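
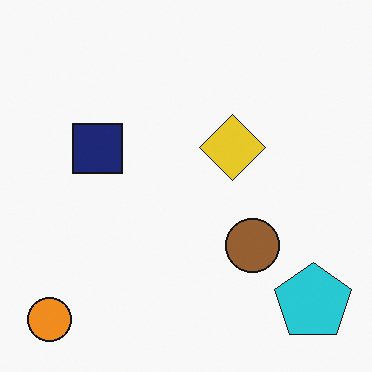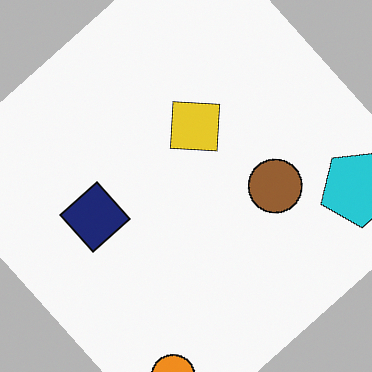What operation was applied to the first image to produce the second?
It was rotated counter-clockwise by a large amount — several tens of degrees.

Every shape is tilted by the same angle and the image corners show triangular fill wedges — a whole-image rotation by a non-right angle.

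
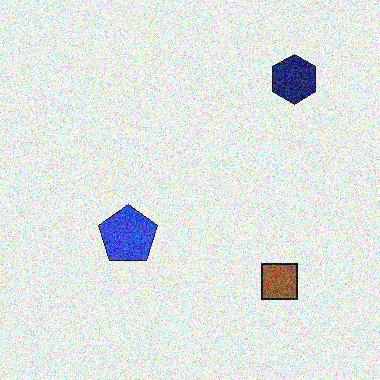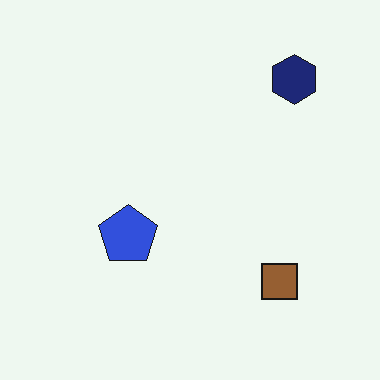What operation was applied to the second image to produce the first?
The image was degraded with heavy additive noise.

Random speckle covers the whole image, including the flat background.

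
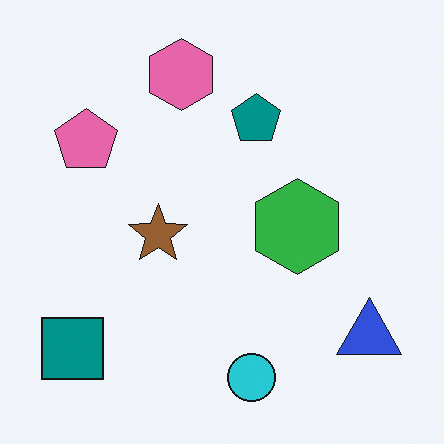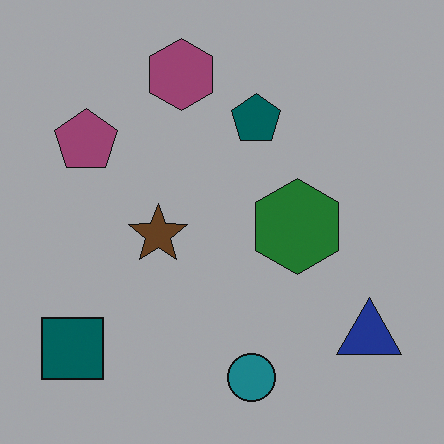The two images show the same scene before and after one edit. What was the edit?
The transformation is: noticeably darkened.

Every pixel — background and shapes alike — is uniformly darkened.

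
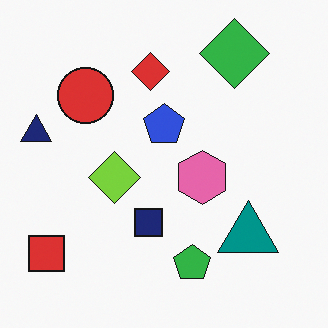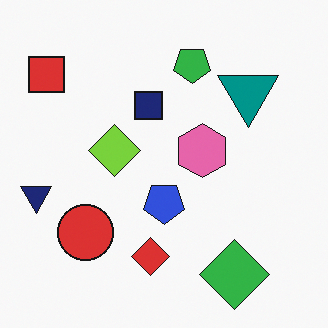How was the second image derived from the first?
The second image is the first flipped vertically (top ↔ bottom).

The green diamond is in the top-right of the first image and the bottom-right of the second — shapes on opposite sides of the horizontal midline have swapped in a mirror flip.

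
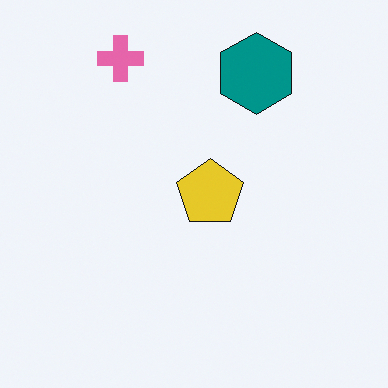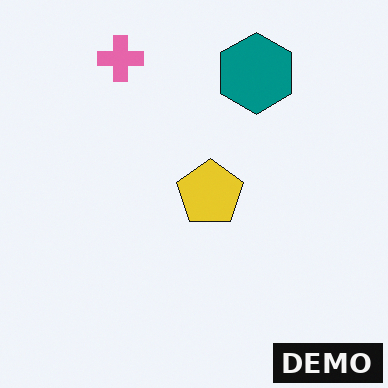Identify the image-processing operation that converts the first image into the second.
It was watermarked with the text "DEMO" in the lower-right corner.

A dark label reading "DEMO" appears in the lower-right corner.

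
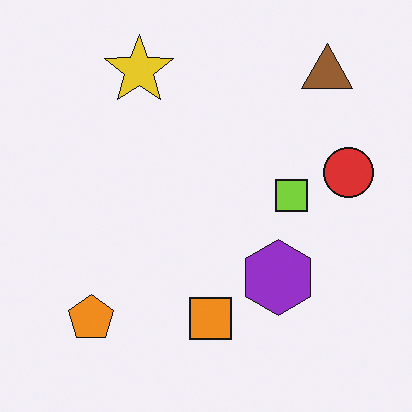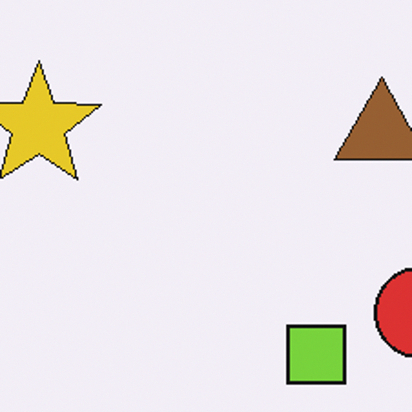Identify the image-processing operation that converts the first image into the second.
The second image is the first cropped tightly and scaled back up.

The visible shapes are larger and the field of view is narrower; shapes near the original edges may be partly or wholly outside the frame — a crop-and-rescale.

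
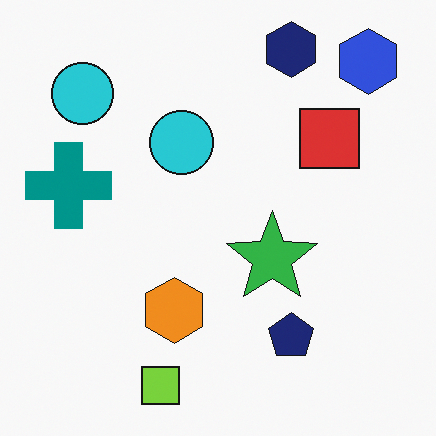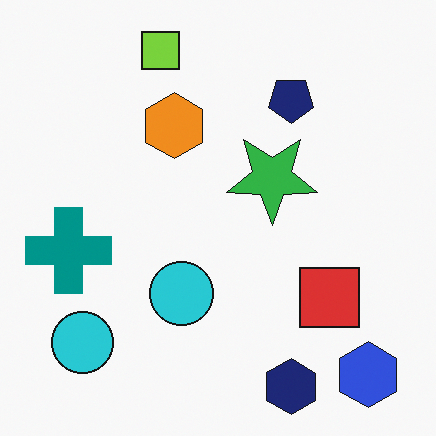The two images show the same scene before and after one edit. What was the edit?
The image was flipped vertically (top ↔ bottom).

The navy hexagon is in the top-right of the first image and the bottom-right of the second — shapes on opposite sides of the horizontal midline have swapped in a mirror flip.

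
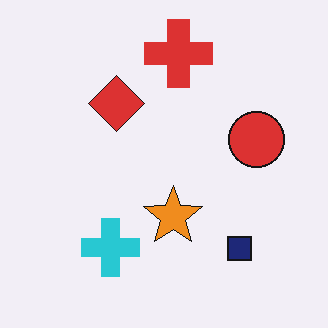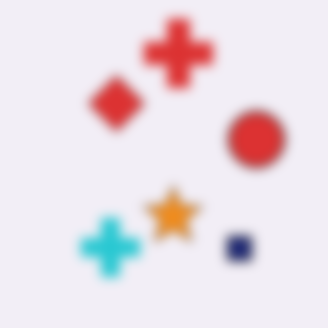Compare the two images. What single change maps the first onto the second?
It was heavily blurred.

Shape edges and outlines are uniformly softened across the whole image.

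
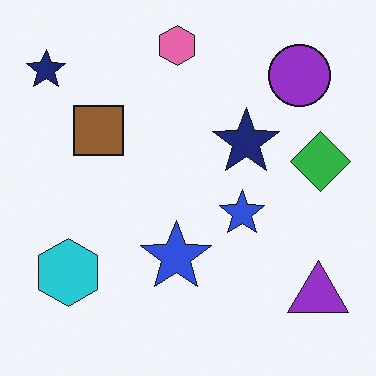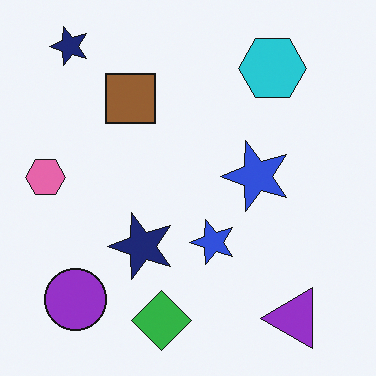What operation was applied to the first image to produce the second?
The transformation is: transposed (reflected across the top-left ↔ bottom-right diagonal).

Shapes have swapped their row and column positions — what was in the top-right is now in the bottom-left — a diagonal reflection.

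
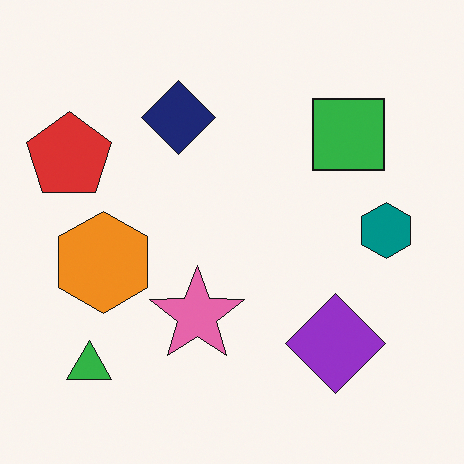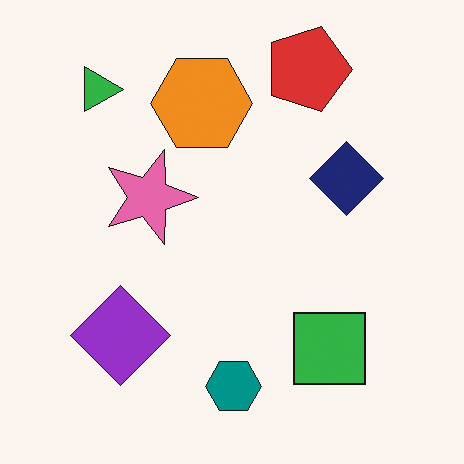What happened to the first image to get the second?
The transformation is: rotated 90° clockwise.

The green triangle sits in the bottom-left of the first image and the top-left of the second — consistent with a whole-image 90° clockwise rotation.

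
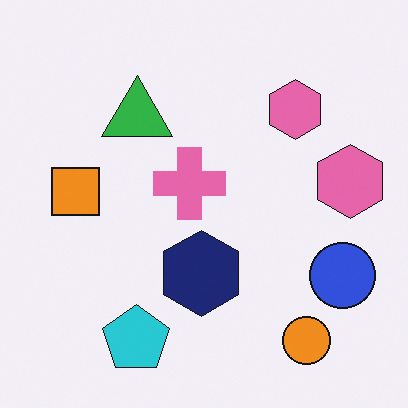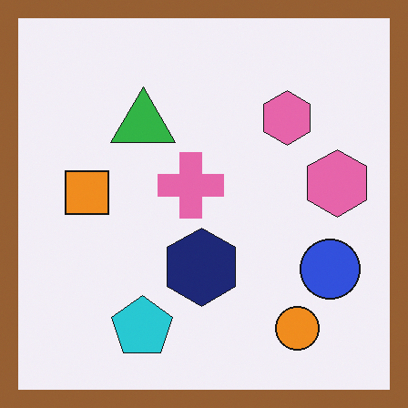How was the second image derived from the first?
The transformation is: framed with a brown border.

A solid brown frame runs around the edge of the second image, with the content slightly shrunk inside it.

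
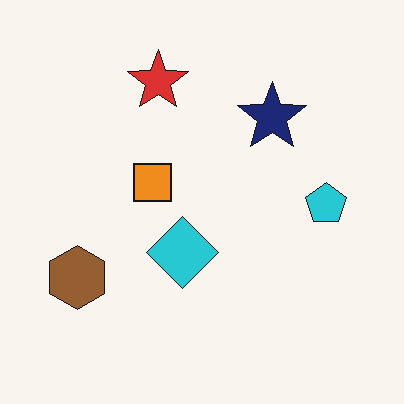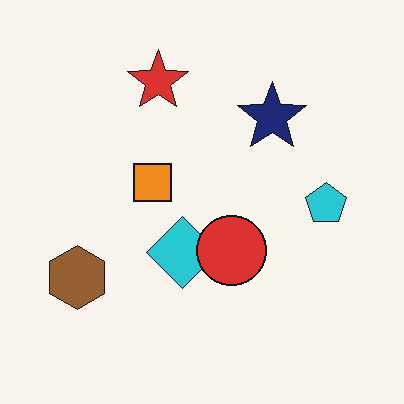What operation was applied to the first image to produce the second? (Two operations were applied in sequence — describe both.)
The second image is the first JPEG-compressed with visible artifacts, then overlaid with an additional red circle.

Blocky 8×8 compression artifacts appear around shape edges and the flat background shows ringing — characteristic JPEG degradation. A red circle appears in the second image that is absent from the first.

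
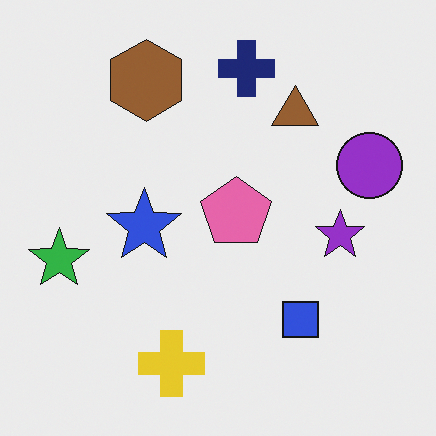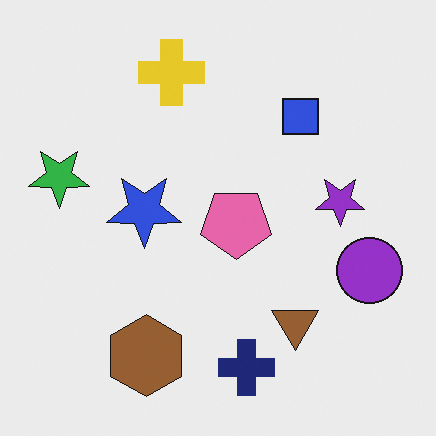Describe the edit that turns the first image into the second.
The transformation is: flipped vertically (top ↔ bottom).

The navy cross is in the top of the first image and the bottom of the second — shapes on opposite sides of the horizontal midline have swapped in a mirror flip.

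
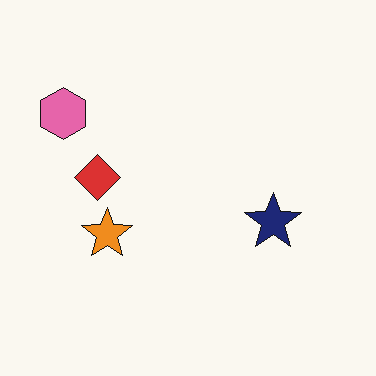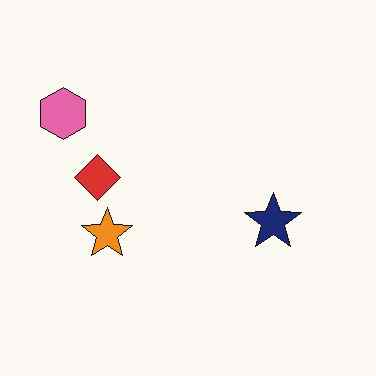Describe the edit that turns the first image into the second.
The transformation is: given moderate JPEG compression.

Blocky 8×8 compression artifacts appear around shape edges and the flat background shows ringing — characteristic JPEG degradation.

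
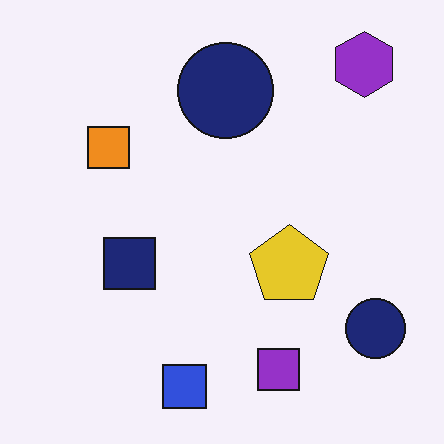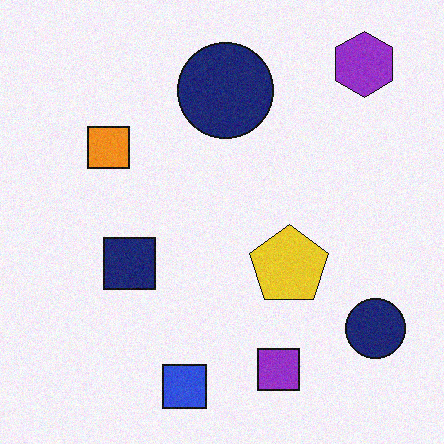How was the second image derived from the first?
The second image is the first degraded with light additive noise.

Random speckle covers the whole image, including the flat background.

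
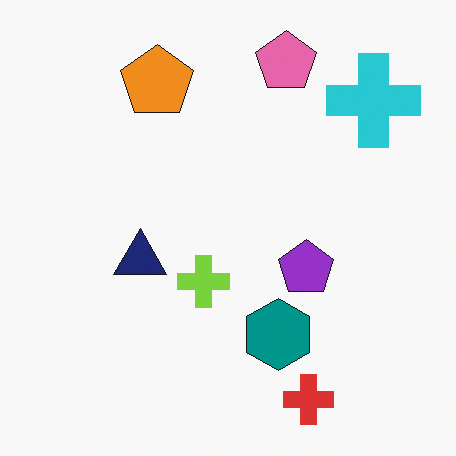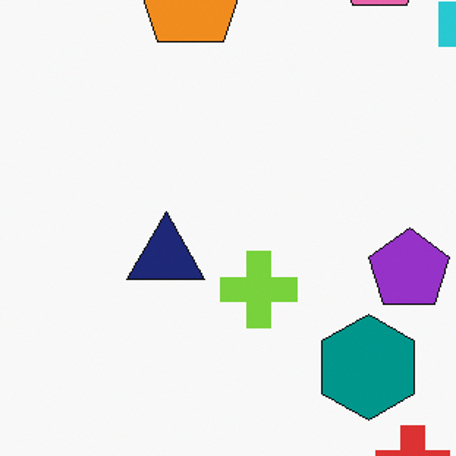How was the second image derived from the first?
The image was cropped slightly and scaled back up.

The visible shapes are larger and the field of view is narrower; shapes near the original edges may be partly or wholly outside the frame — a crop-and-rescale.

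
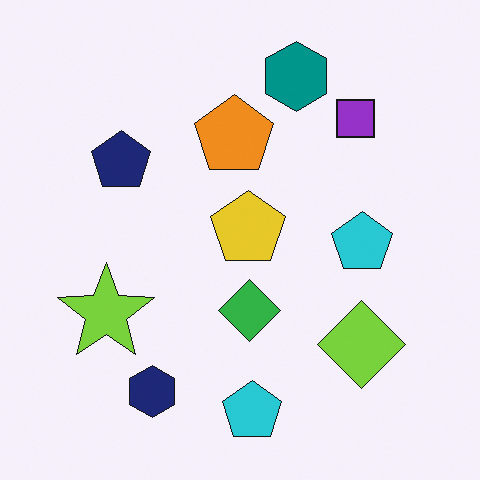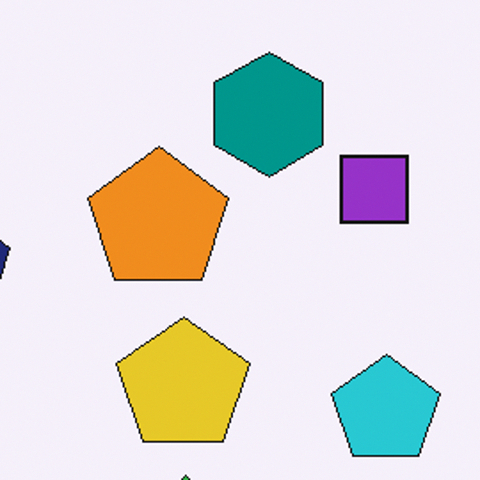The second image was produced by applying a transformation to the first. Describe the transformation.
The image was cropped to a noticeably smaller region and rescaled.

The visible shapes are larger and the field of view is narrower; shapes near the original edges may be partly or wholly outside the frame — a crop-and-rescale.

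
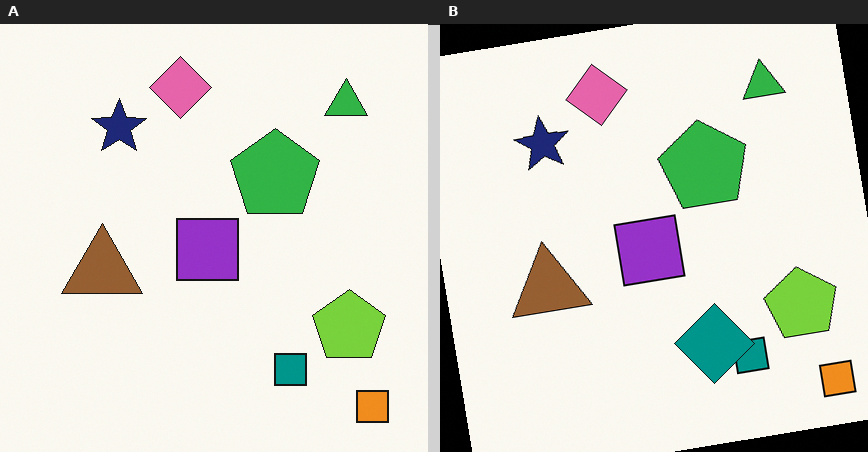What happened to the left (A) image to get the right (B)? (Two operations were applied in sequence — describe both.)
The transformation is: rotated counter-clockwise by a few degrees, then overlaid with an additional teal diamond.

Every shape is tilted by the same angle and the image corners show triangular fill wedges — a whole-image rotation by a non-right angle. A teal diamond appears in the right (B) image that is absent from the left (A).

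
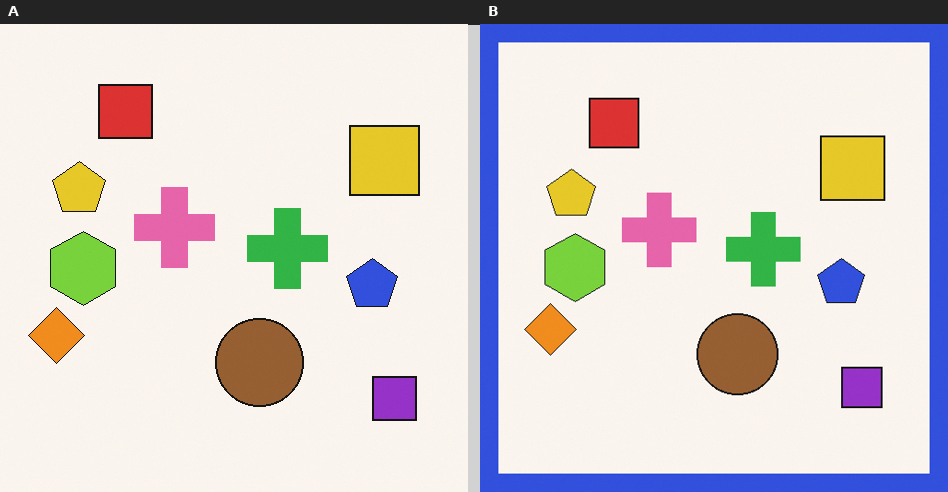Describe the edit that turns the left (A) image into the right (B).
The transformation is: framed with a blue border.

A solid blue frame runs around the edge of the right (B) image, with the content slightly shrunk inside it.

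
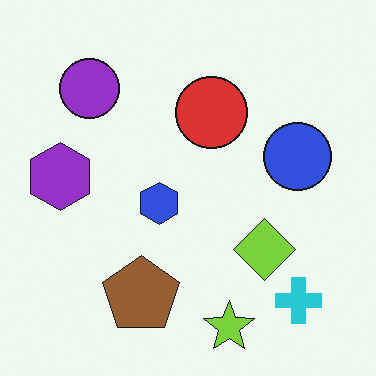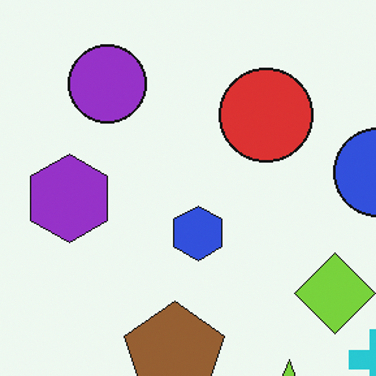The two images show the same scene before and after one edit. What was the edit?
This is the original image cropped slightly and scaled back up.

The visible shapes are larger and the field of view is narrower; shapes near the original edges may be partly or wholly outside the frame — a crop-and-rescale.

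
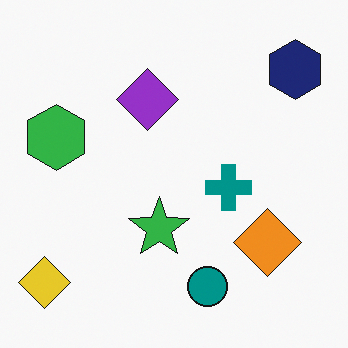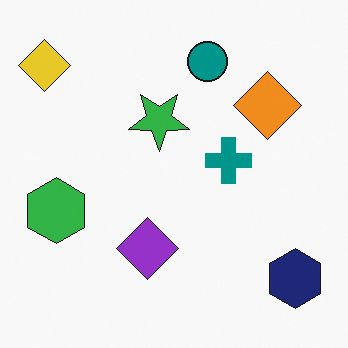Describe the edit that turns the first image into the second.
The second image is the first flipped vertically (top ↔ bottom).

The teal circle is in the bottom of the first image and the top of the second — shapes on opposite sides of the horizontal midline have swapped in a mirror flip.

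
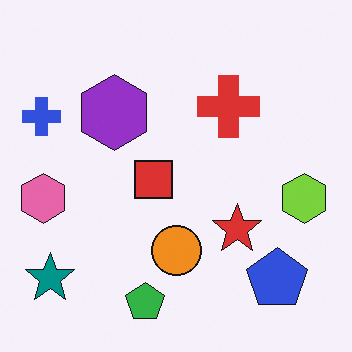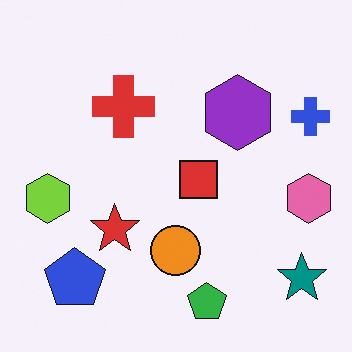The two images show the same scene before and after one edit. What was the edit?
Flipped horizontally (left ↔ right).

The blue cross is in the top-left of the first image and the top-right of the second — shapes on opposite sides of the vertical midline have swapped in a mirror flip.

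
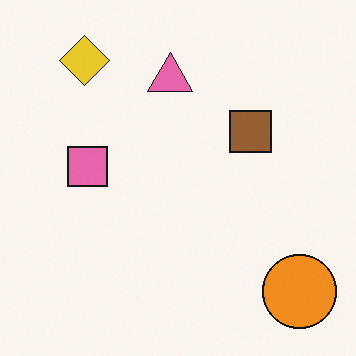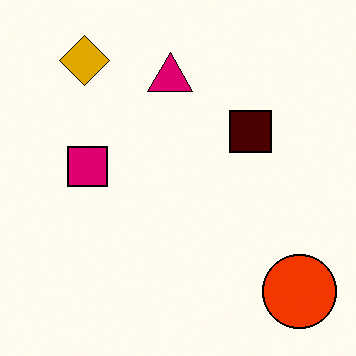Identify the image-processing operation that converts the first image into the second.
It was given much higher contrast.

Tones are pushed away from mid-grey across the whole image — a global contrast change.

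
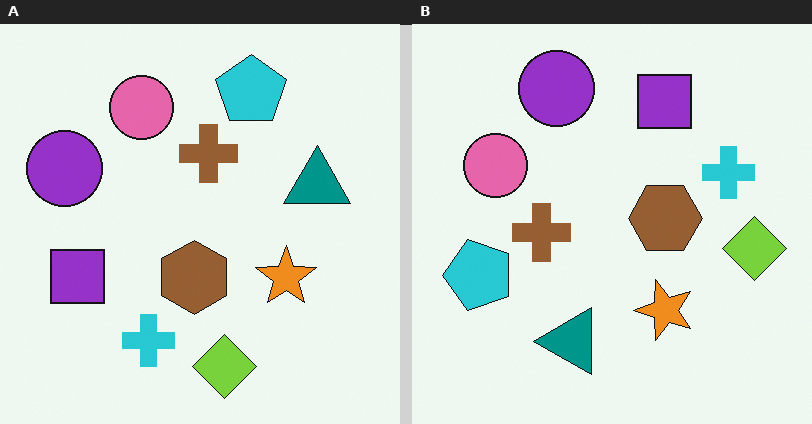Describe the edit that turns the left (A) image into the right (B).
The right (B) image is the left (A) transposed (reflected across the top-left ↔ bottom-right diagonal).

Shapes have swapped their row and column positions — what was in the top-right is now in the bottom-left — a diagonal reflection.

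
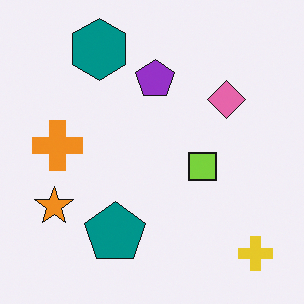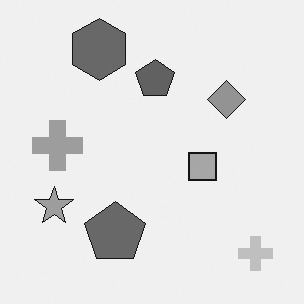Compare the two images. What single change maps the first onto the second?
The image was converted to grayscale.

All color is removed — every shape is now a shade of grey.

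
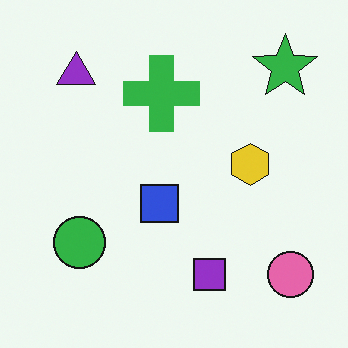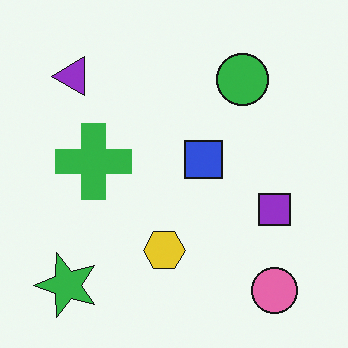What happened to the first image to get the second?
This is the original image transposed (reflected across the top-left ↔ bottom-right diagonal).

Shapes have swapped their row and column positions — what was in the top-right is now in the bottom-left — a diagonal reflection.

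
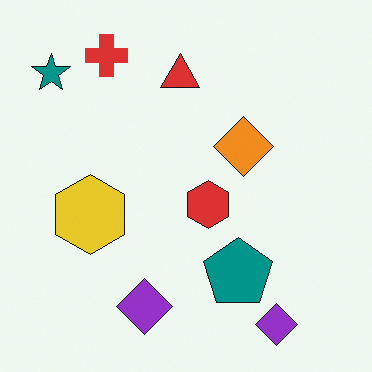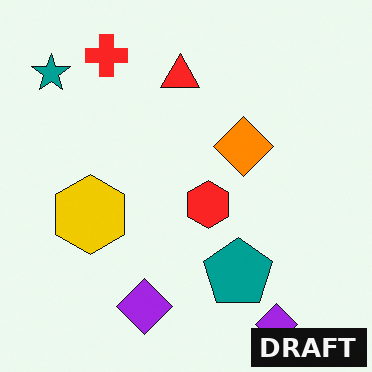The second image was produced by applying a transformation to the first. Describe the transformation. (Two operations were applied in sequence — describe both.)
The transformation is: slightly oversaturated, then watermarked with the text "DRAFT" in the lower-right corner.

All colors are more vivid — a global saturation change. A dark label reading "DRAFT" appears in the lower-right corner.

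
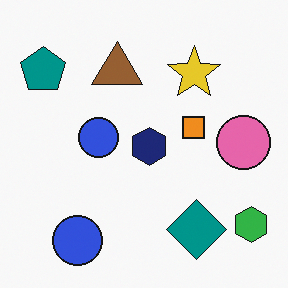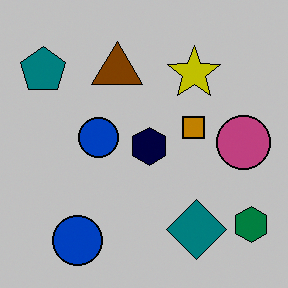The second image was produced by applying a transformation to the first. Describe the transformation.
The transformation is: aggressively posterized.

Each flat color has snapped to a coarser quantized level — most visibly, the near-white background has dropped to a flat grey.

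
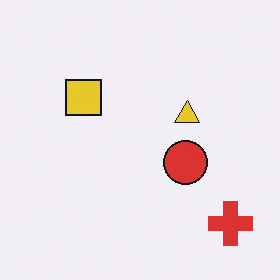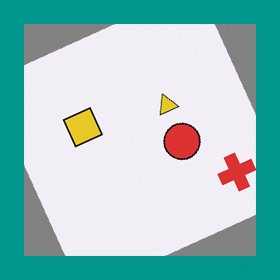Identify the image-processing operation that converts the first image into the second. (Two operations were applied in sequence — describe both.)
The second image is the first rotated counter-clockwise by a moderate amount, then framed with a teal border.

Every shape is tilted by the same angle and the image corners show triangular fill wedges — a whole-image rotation by a non-right angle. A solid teal frame runs around the edge of the second image, with the content slightly shrunk inside it.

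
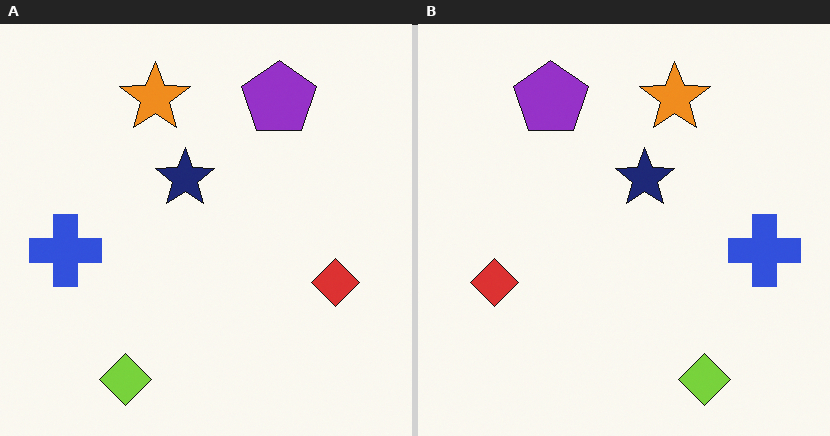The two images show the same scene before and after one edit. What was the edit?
The right (B) image is the left (A) flipped horizontally (left ↔ right).

The blue cross is in the left of the left (A) image and the right of the right (B) — shapes on opposite sides of the vertical midline have swapped in a mirror flip.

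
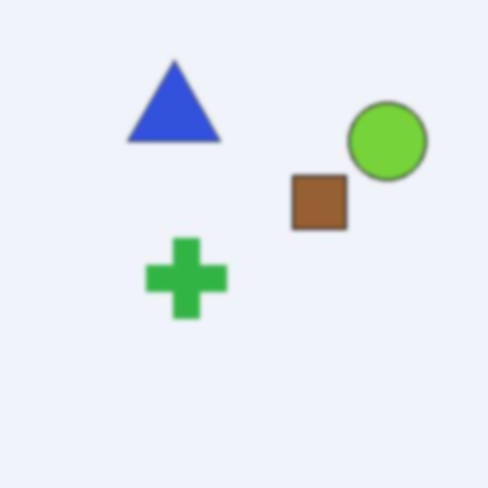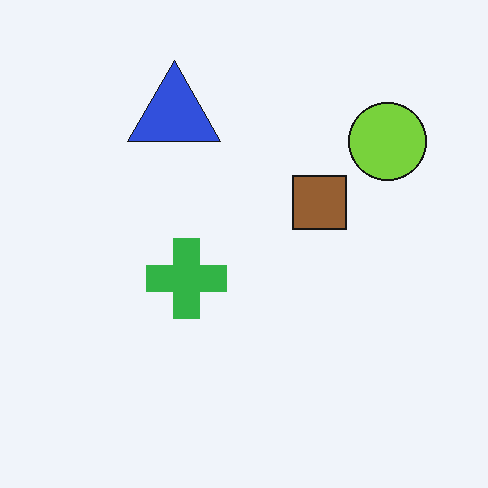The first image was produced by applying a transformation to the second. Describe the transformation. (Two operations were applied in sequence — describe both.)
This is the original image JPEG-compressed with visible artifacts, then slightly softened.

Blocky 8×8 compression artifacts appear around shape edges and the flat background shows ringing — characteristic JPEG degradation. Shape edges and outlines are uniformly softened across the whole image.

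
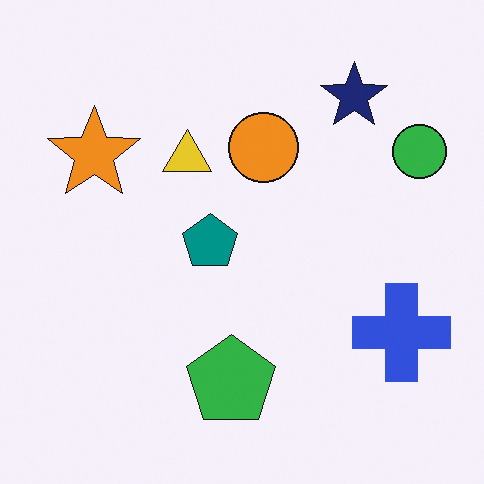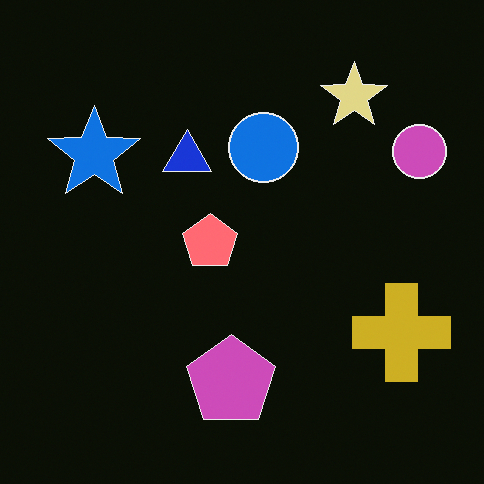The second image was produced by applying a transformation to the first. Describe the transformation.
The second image is the first color-inverted (negative).

The light background has become dark and every shape's color is its complement — a photographic negative.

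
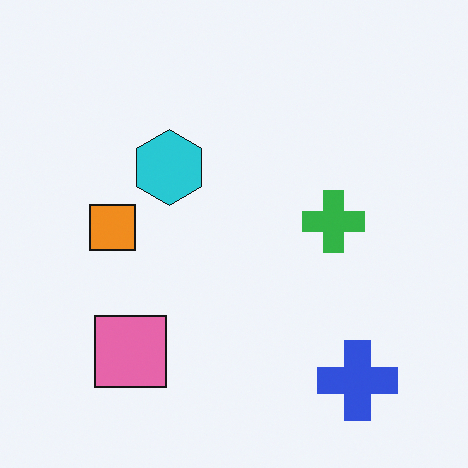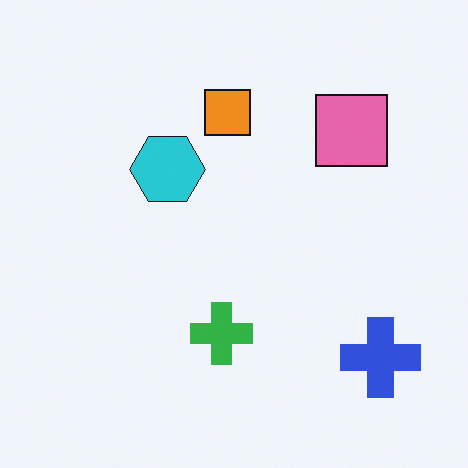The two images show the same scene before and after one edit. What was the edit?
Transposed (reflected across the top-left ↔ bottom-right diagonal).

Shapes have swapped their row and column positions — what was in the top-right is now in the bottom-left — a diagonal reflection.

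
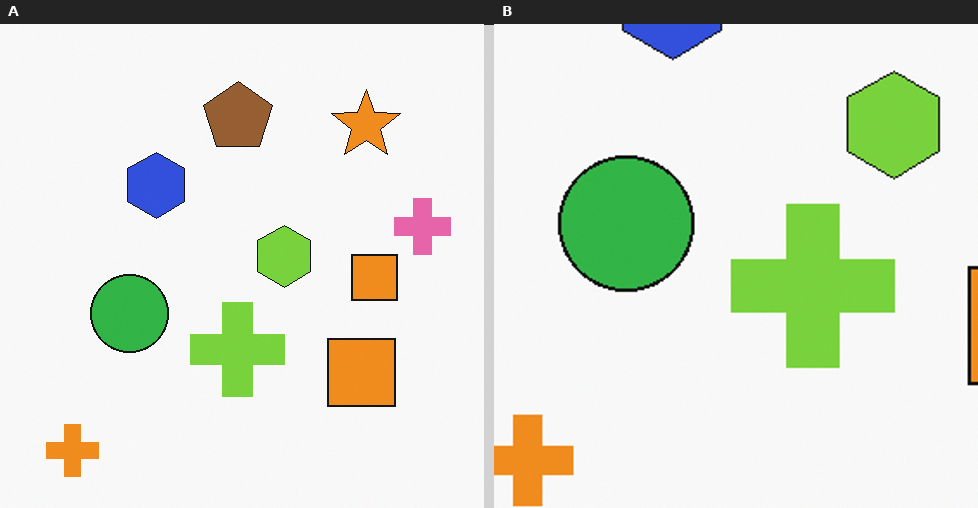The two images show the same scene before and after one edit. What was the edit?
This is the original image cropped to a noticeably smaller region and rescaled.

The visible shapes are larger and the field of view is narrower; shapes near the original edges may be partly or wholly outside the frame — a crop-and-rescale.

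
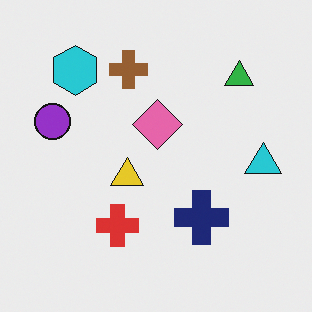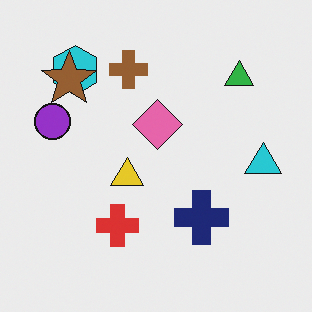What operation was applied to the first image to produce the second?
Overlaid with an additional brown star.

A brown star appears in the second image that is absent from the first.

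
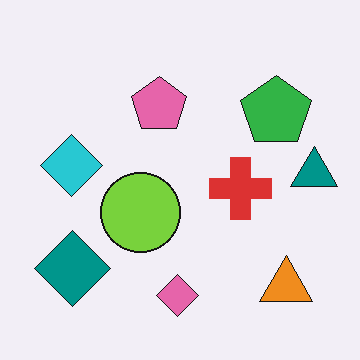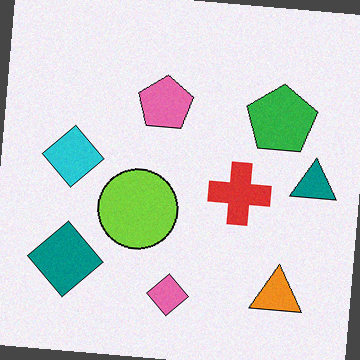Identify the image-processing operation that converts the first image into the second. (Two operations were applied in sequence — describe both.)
Degraded with light additive noise, then rotated clockwise by a small amount.

Random speckle covers the whole image, including the flat background. Every shape is tilted by the same angle and the image corners show triangular fill wedges — a whole-image rotation by a non-right angle.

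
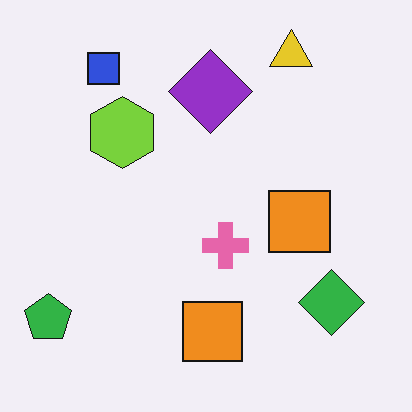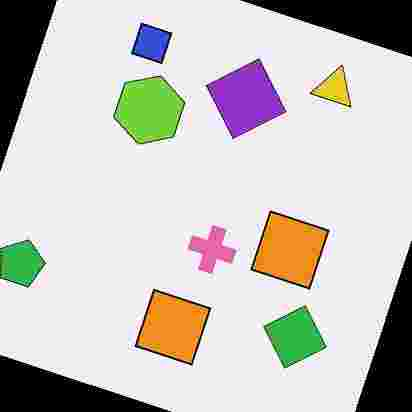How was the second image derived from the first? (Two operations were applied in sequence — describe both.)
The transformation is: rotated clockwise by a clearly visible amount, then heavily JPEG-compressed with obvious blocking artifacts.

Every shape is tilted by the same angle and the image corners show triangular fill wedges — a whole-image rotation by a non-right angle. Blocky 8×8 compression artifacts appear around shape edges and the flat background shows ringing — characteristic JPEG degradation.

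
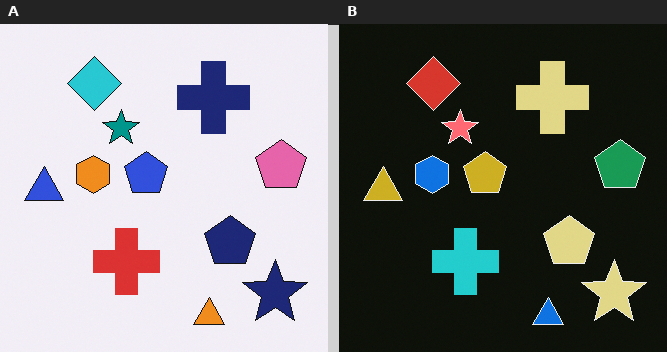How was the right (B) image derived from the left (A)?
The image was color-inverted (negative).

The light background has become dark and every shape's color is its complement — a photographic negative.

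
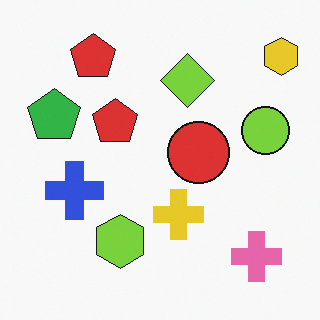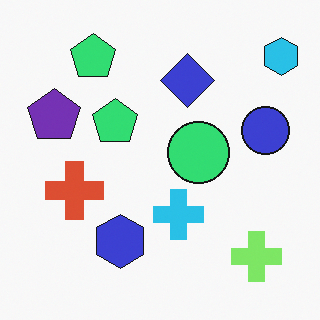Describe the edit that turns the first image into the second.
The second image is the first hue-shifted noticeably.

Every shape's color has rotated by the same amount around the hue wheel — a uniform hue shift.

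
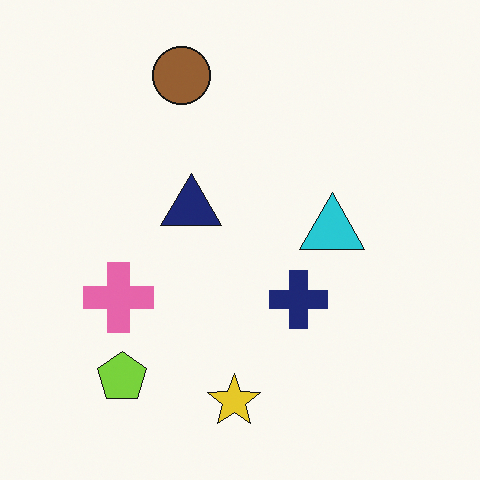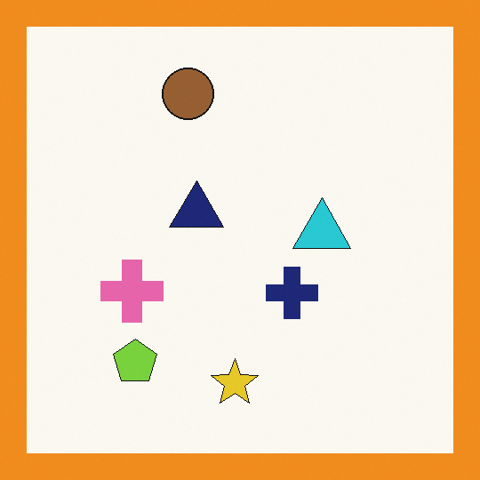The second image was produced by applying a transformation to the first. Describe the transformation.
Framed with a orange border.

A solid orange frame runs around the edge of the second image, with the content slightly shrunk inside it.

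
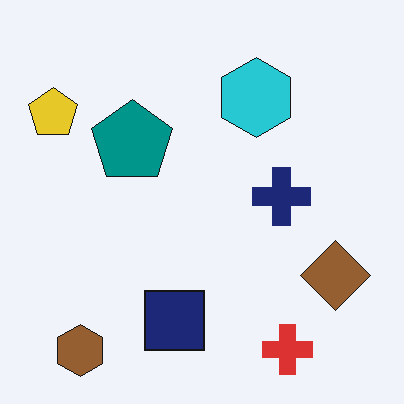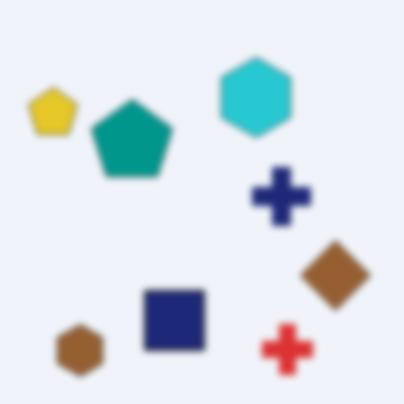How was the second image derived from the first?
The image was noticeably gaussian-blurred.

Shape edges and outlines are uniformly softened across the whole image.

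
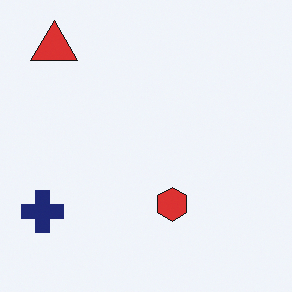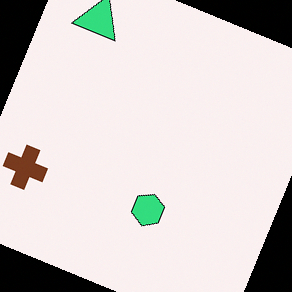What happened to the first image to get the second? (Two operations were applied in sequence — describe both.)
It was rotated clockwise by a moderate amount, then hue-shifted through roughly a third of the color wheel.

Every shape is tilted by the same angle and the image corners show triangular fill wedges — a whole-image rotation by a non-right angle. Every shape's color has rotated by the same amount around the hue wheel — a uniform hue shift.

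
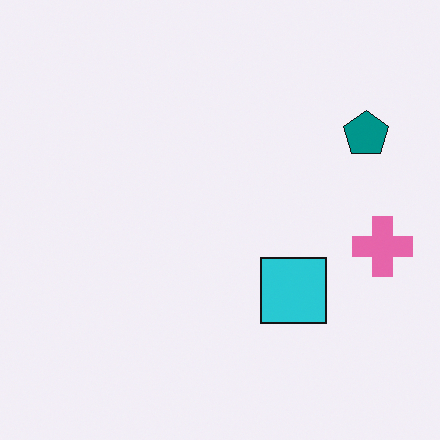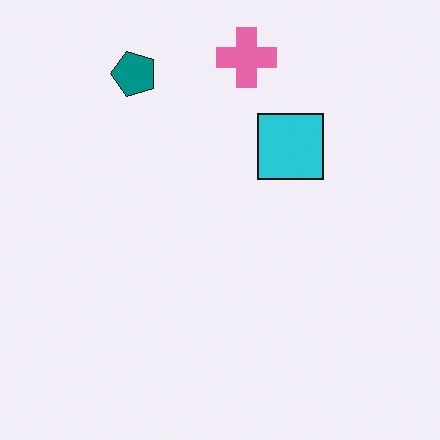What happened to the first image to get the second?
The image was rotated 90° counter-clockwise.

The teal pentagon sits in the top-right of the first image and the top-left of the second — consistent with a whole-image 90° counter-clockwise rotation.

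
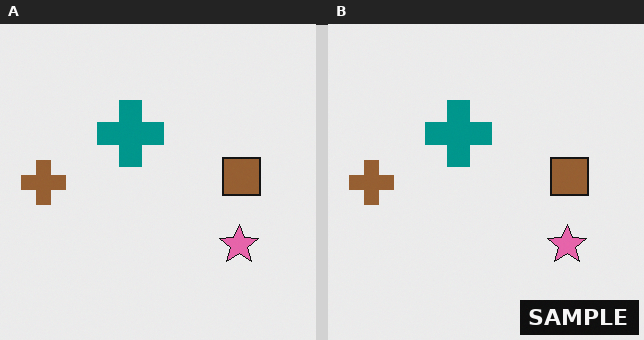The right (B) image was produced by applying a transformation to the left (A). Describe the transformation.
This is the original image watermarked with the text "SAMPLE" in the lower-right corner.

A dark label reading "SAMPLE" appears in the lower-right corner.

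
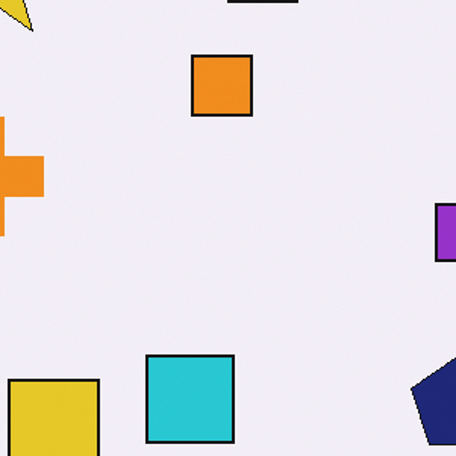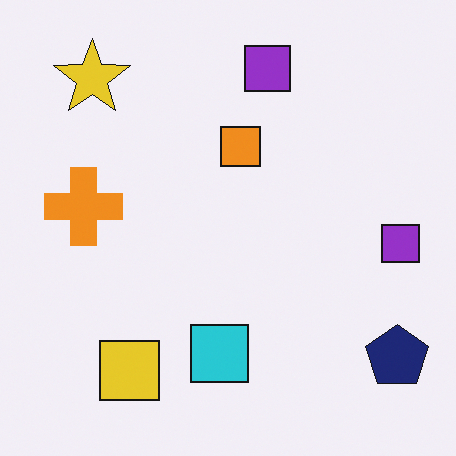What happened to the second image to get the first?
The image was cropped slightly and scaled back up.

The visible shapes are larger and the field of view is narrower; shapes near the original edges may be partly or wholly outside the frame — a crop-and-rescale.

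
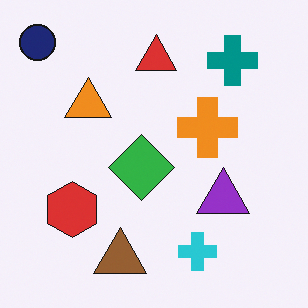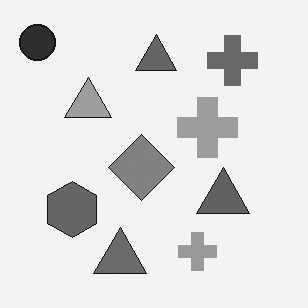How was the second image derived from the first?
The second image is the first converted to grayscale.

All color is removed — every shape is now a shade of grey.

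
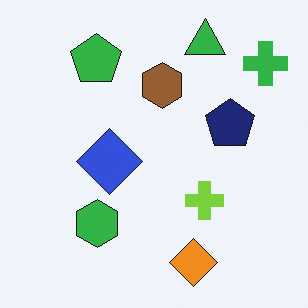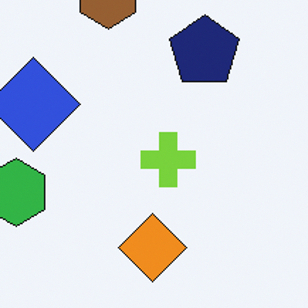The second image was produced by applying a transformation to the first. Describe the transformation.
Cropped slightly and scaled back up.

The visible shapes are larger and the field of view is narrower; shapes near the original edges may be partly or wholly outside the frame — a crop-and-rescale.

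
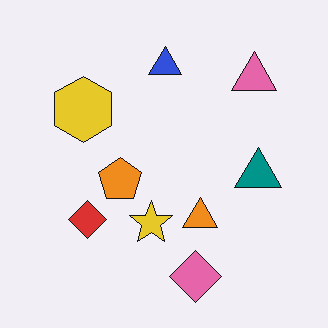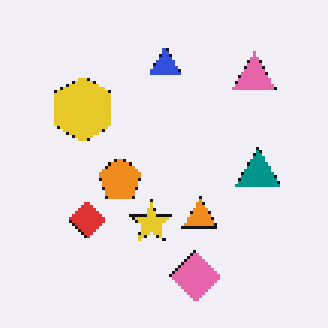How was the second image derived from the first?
The second image is the first lightly pixelated (a mild mosaic effect).

Shapes are reduced to large square blocks; fine edges and outlines are lost — a downscale-then-upscale (mosaic) effect.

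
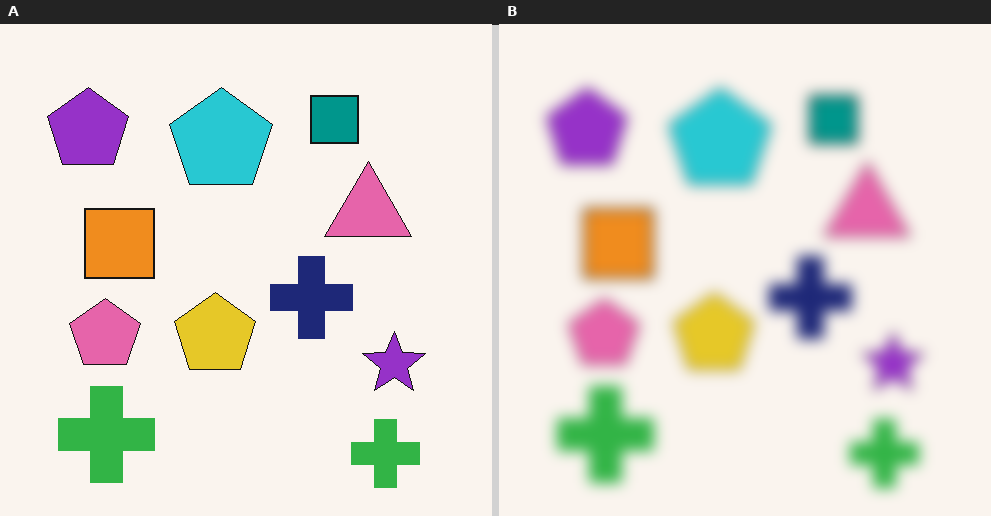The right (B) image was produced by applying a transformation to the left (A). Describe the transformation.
This is the original image heavily blurred.

Shape edges and outlines are uniformly softened across the whole image.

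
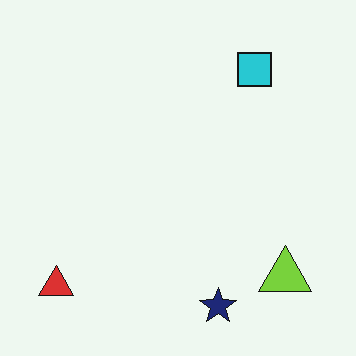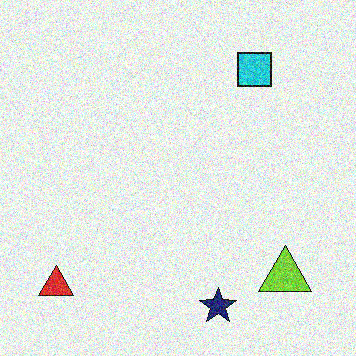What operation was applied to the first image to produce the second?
The second image is the first degraded with a thick layer of grain.

Random speckle covers the whole image, including the flat background.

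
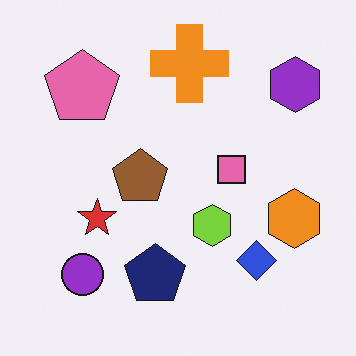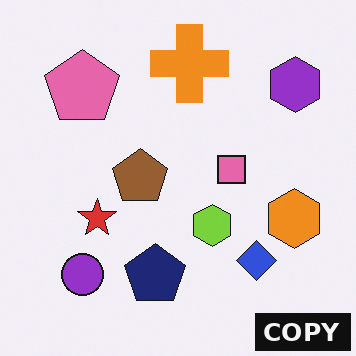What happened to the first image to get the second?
Watermarked with the text "COPY" in the lower-right corner.

A dark label reading "COPY" appears in the lower-right corner.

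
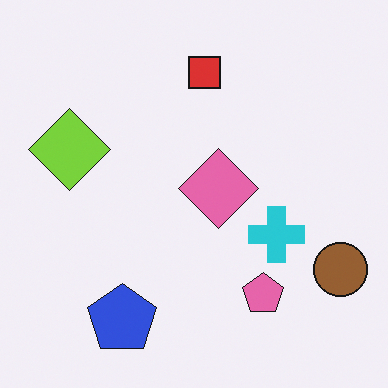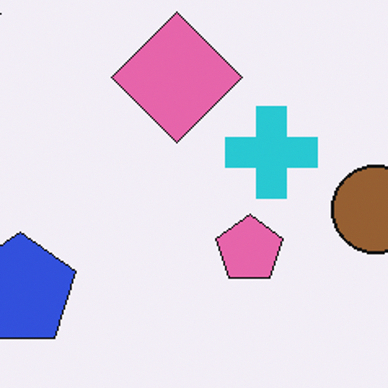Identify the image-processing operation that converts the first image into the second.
The transformation is: cropped tightly and scaled back up.

The visible shapes are larger and the field of view is narrower; shapes near the original edges may be partly or wholly outside the frame — a crop-and-rescale.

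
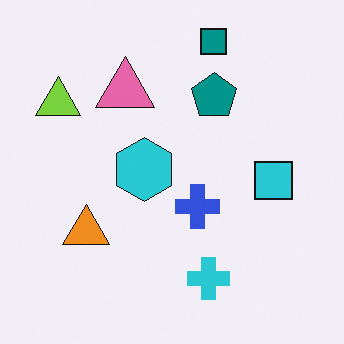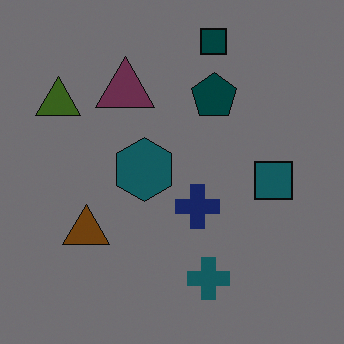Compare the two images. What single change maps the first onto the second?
The image was noticeably darkened.

Every pixel — background and shapes alike — is uniformly darkened.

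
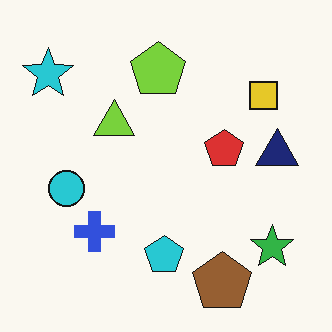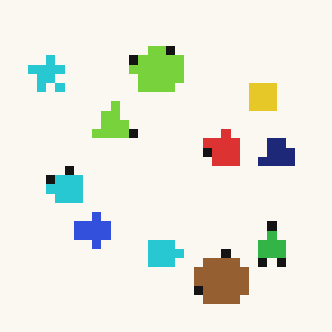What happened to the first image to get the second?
The image was heavily pixelated into large blocks.

Shapes are reduced to large square blocks; fine edges and outlines are lost — a downscale-then-upscale (mosaic) effect.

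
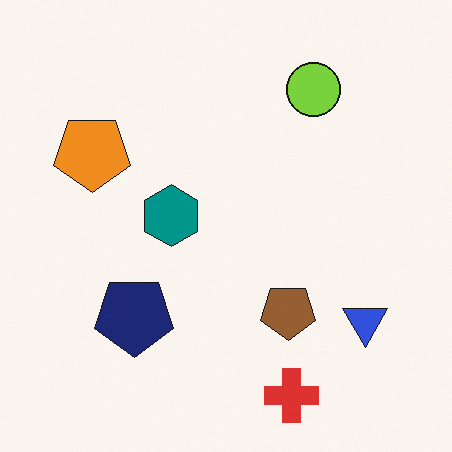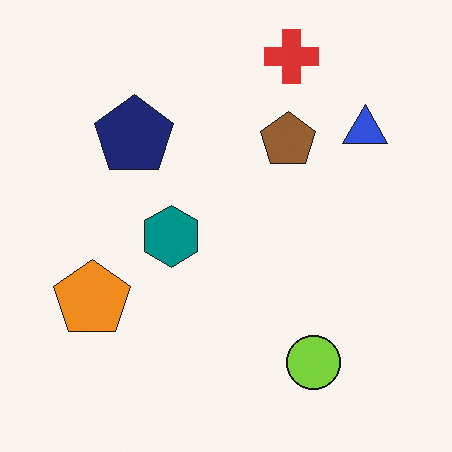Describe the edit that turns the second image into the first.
Flipped vertically (top ↔ bottom).

The red cross is in the top of the second image and the bottom of the first — shapes on opposite sides of the horizontal midline have swapped in a mirror flip.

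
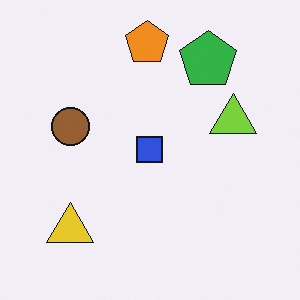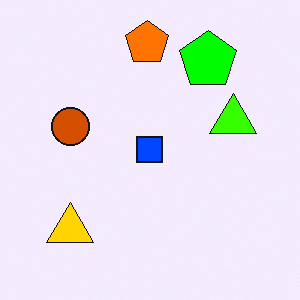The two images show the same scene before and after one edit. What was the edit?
The transformation is: made much more vivid (saturation change).

All colors are more vivid — a global saturation change.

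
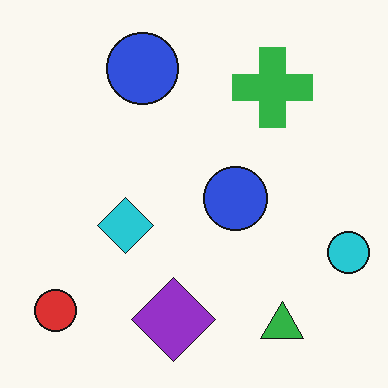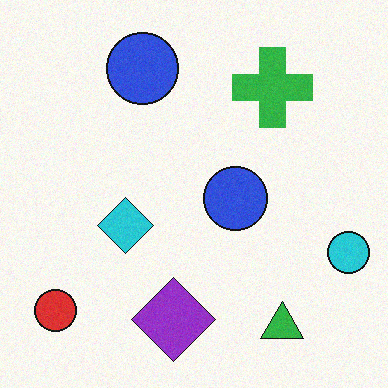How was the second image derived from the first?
Degraded with subtle gaussian noise.

Random speckle covers the whole image, including the flat background.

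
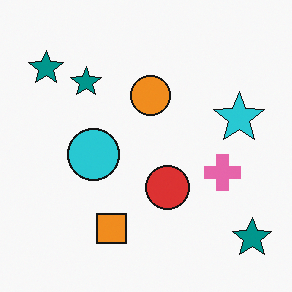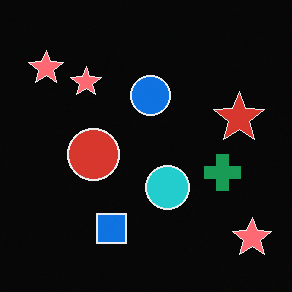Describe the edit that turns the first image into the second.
This is the original image color-inverted (negative).

The light background has become dark and every shape's color is its complement — a photographic negative.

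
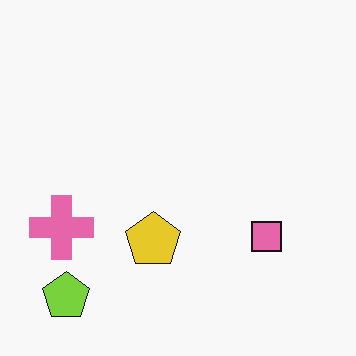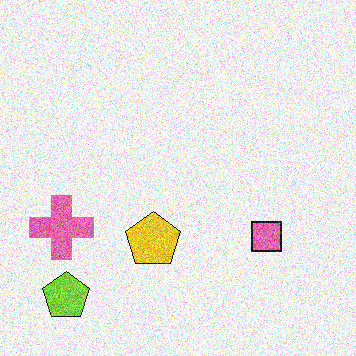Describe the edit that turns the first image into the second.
The second image is the first degraded with strong gaussian noise.

Random speckle covers the whole image, including the flat background.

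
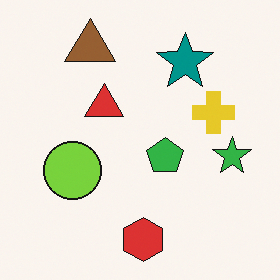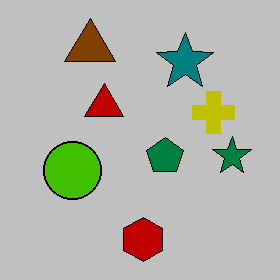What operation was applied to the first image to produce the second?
The image was heavily posterized to just a handful of flat colors.

Each flat color has snapped to a coarser quantized level — most visibly, the near-white background has dropped to a flat grey.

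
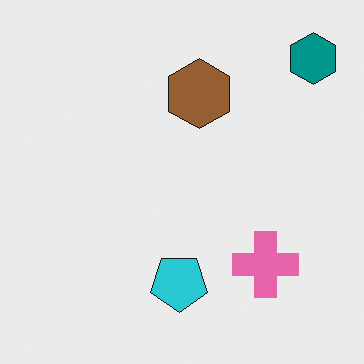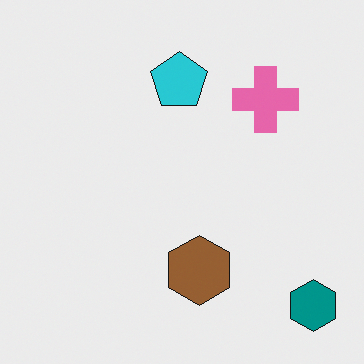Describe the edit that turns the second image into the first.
Flipped vertically (top ↔ bottom).

The teal hexagon is in the bottom-right of the second image and the top-right of the first — shapes on opposite sides of the horizontal midline have swapped in a mirror flip.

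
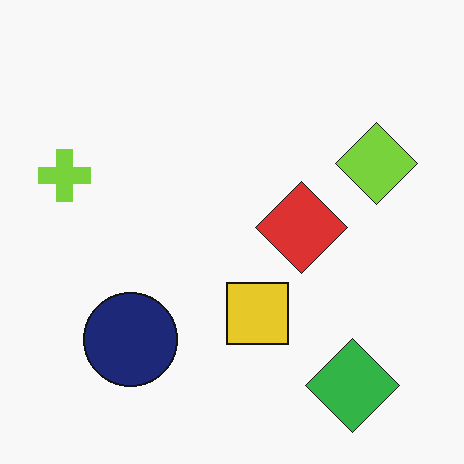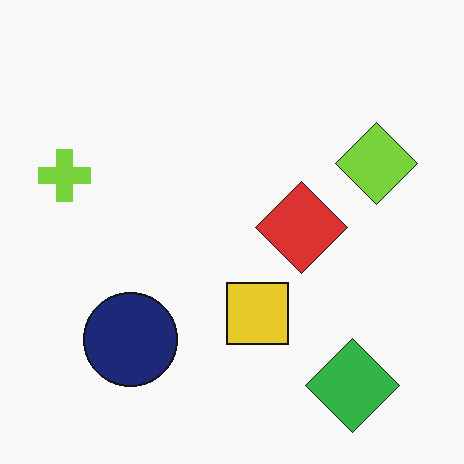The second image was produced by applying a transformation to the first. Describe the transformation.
Given moderate JPEG compression.

Blocky 8×8 compression artifacts appear around shape edges and the flat background shows ringing — characteristic JPEG degradation.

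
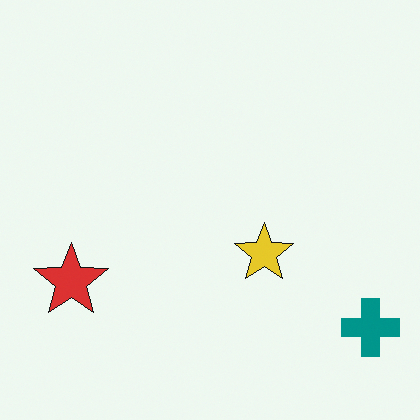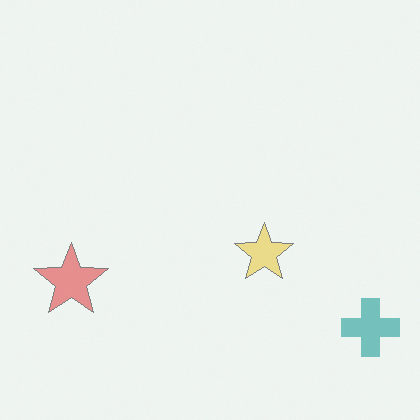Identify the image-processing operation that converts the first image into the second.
It was given much lower contrast.

Tones are pushed toward mid-grey across the whole image — a global contrast change.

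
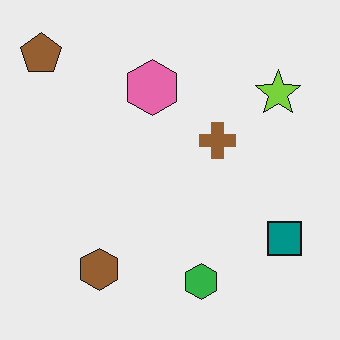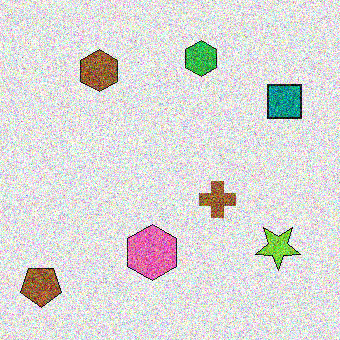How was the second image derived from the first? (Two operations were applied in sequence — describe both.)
Degraded with a thick layer of grain, then flipped vertically (top ↔ bottom).

Random speckle covers the whole image, including the flat background. The brown pentagon is in the top-left of the first image and the bottom-left of the second — shapes on opposite sides of the horizontal midline have swapped in a mirror flip.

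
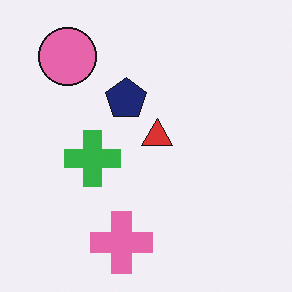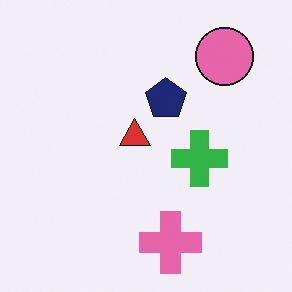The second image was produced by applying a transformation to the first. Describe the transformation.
It was flipped horizontally (left ↔ right).

The pink circle is in the top-left of the first image and the top-right of the second — shapes on opposite sides of the vertical midline have swapped in a mirror flip.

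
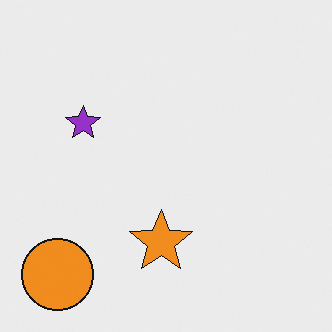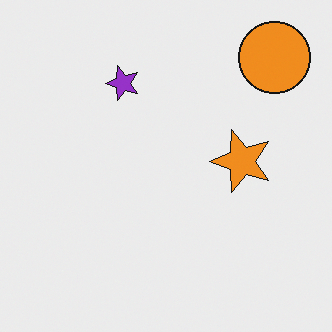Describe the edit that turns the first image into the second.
It was transposed (reflected across the top-left ↔ bottom-right diagonal).

Shapes have swapped their row and column positions — what was in the top-right is now in the bottom-left — a diagonal reflection.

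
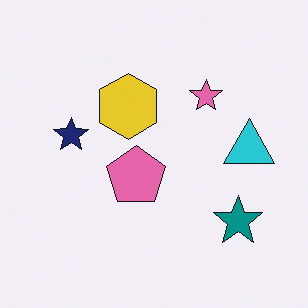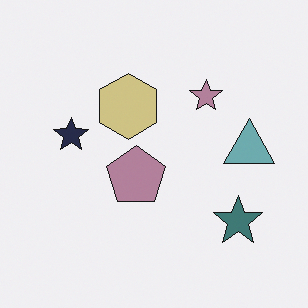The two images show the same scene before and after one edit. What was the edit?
It was made much more muted (saturation change).

All colors are more muted and greyish — a global saturation change.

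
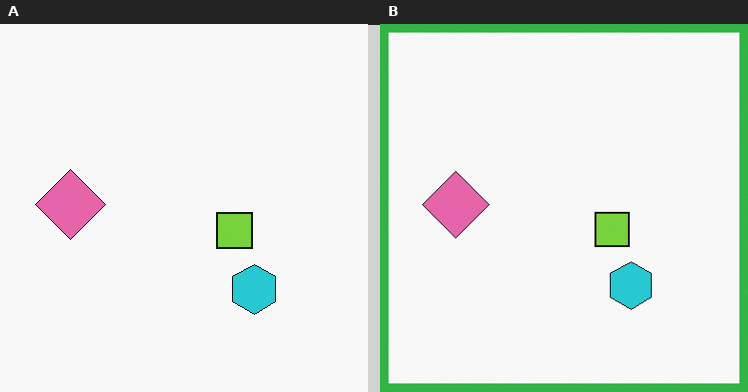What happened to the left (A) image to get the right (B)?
This is the original image framed with a green border.

A solid green frame runs around the edge of the right (B) image, with the content slightly shrunk inside it.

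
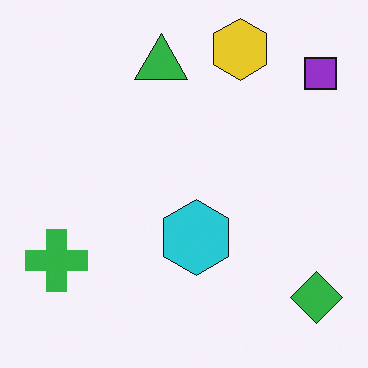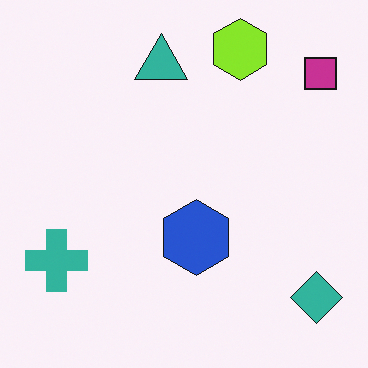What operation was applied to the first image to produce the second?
The second image is the first hue-shifted slightly.

Every shape's color has rotated by the same amount around the hue wheel — a uniform hue shift.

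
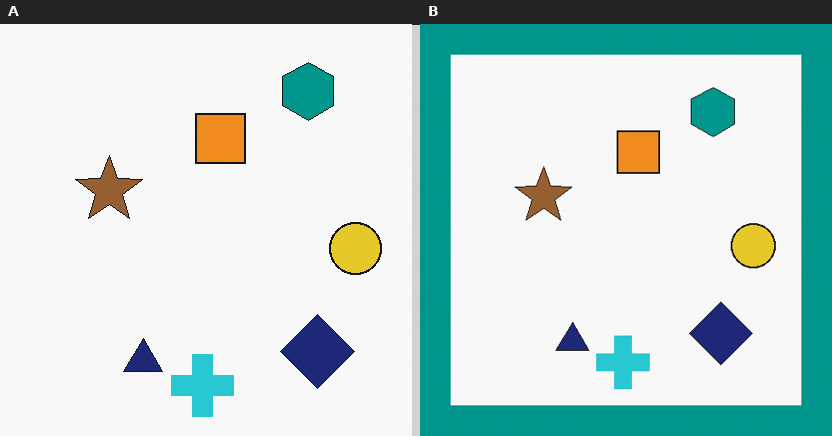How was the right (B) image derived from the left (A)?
Framed with a teal border.

A solid teal frame runs around the edge of the right (B) image, with the content slightly shrunk inside it.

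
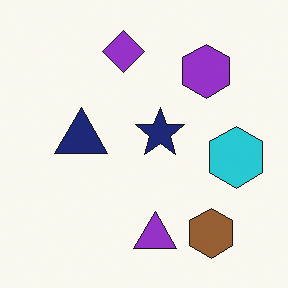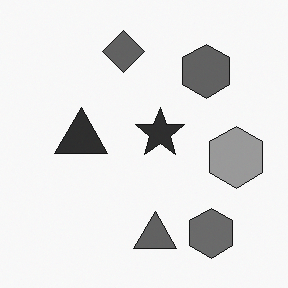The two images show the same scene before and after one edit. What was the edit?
This is the original image converted to grayscale.

All color is removed — every shape is now a shade of grey.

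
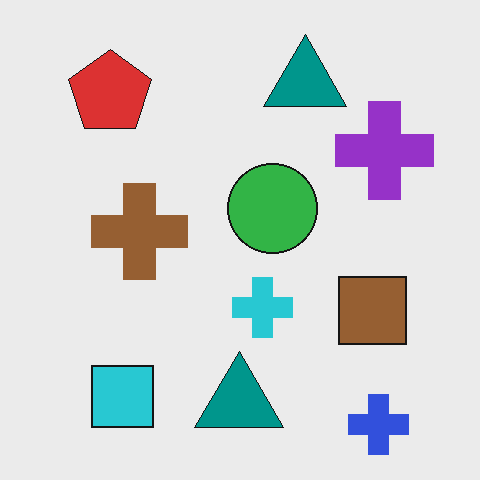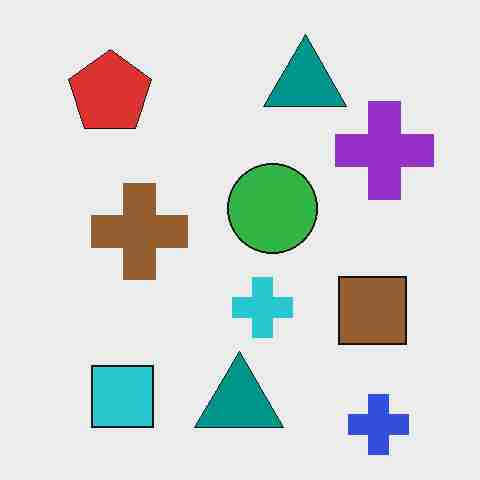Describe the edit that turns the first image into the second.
The second image is the first degraded with heavy JPEG compression.

Blocky 8×8 compression artifacts appear around shape edges and the flat background shows ringing — characteristic JPEG degradation.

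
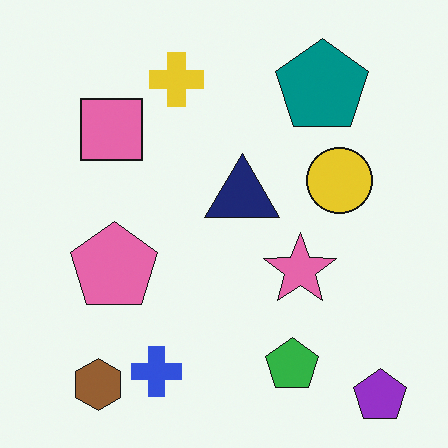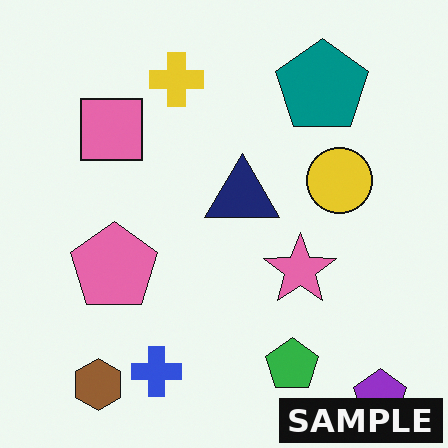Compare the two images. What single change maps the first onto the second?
The transformation is: watermarked with the text "SAMPLE" in the lower-right corner.

A dark label reading "SAMPLE" appears in the lower-right corner.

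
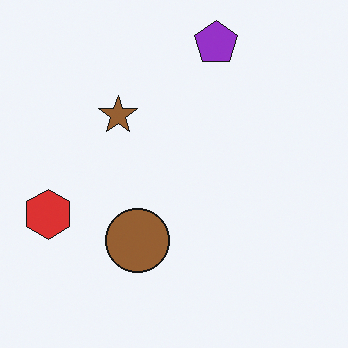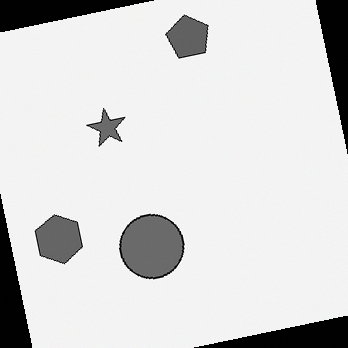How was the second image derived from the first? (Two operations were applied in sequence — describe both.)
Converted to grayscale, then rotated counter-clockwise by a small amount.

All color is removed — every shape is now a shade of grey. Every shape is tilted by the same angle and the image corners show triangular fill wedges — a whole-image rotation by a non-right angle.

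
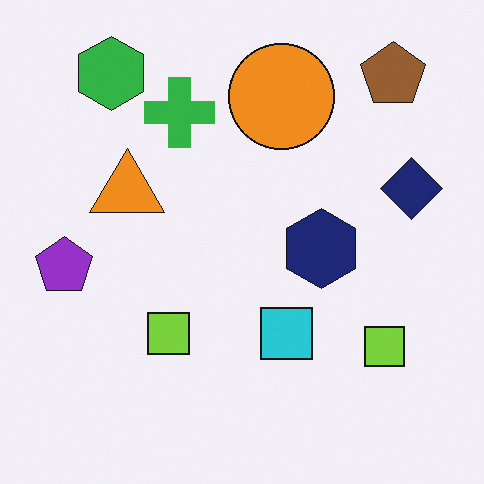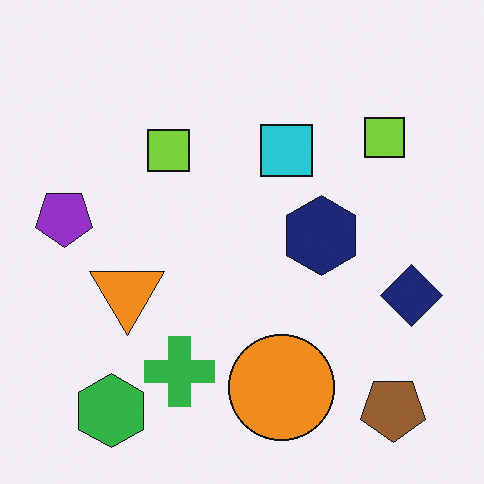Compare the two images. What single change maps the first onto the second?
The second image is the first flipped vertically (top ↔ bottom).

The green hexagon is in the top-left of the first image and the bottom-left of the second — shapes on opposite sides of the horizontal midline have swapped in a mirror flip.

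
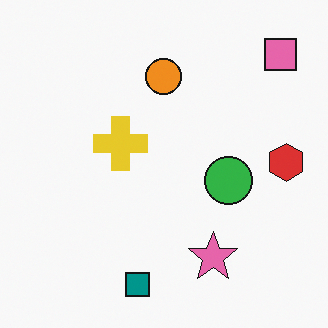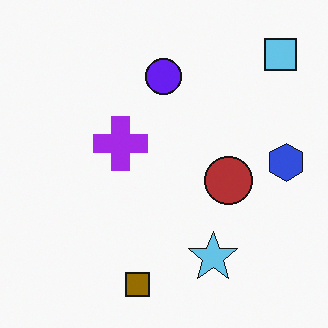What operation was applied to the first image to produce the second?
Hue-shifted through roughly half the color wheel.

Every shape's color has rotated by the same amount around the hue wheel — a uniform hue shift.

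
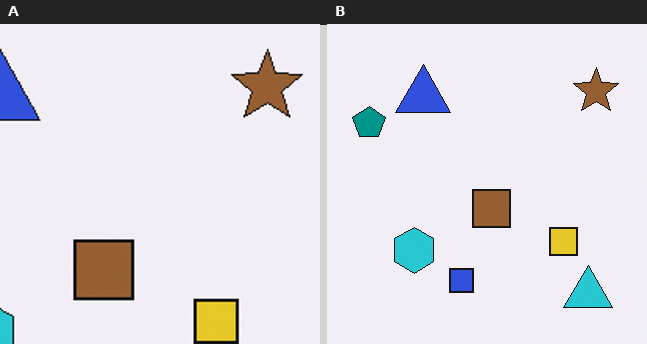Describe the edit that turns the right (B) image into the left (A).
This is the original image cropped slightly and scaled back up.

The visible shapes are larger and the field of view is narrower; shapes near the original edges may be partly or wholly outside the frame — a crop-and-rescale.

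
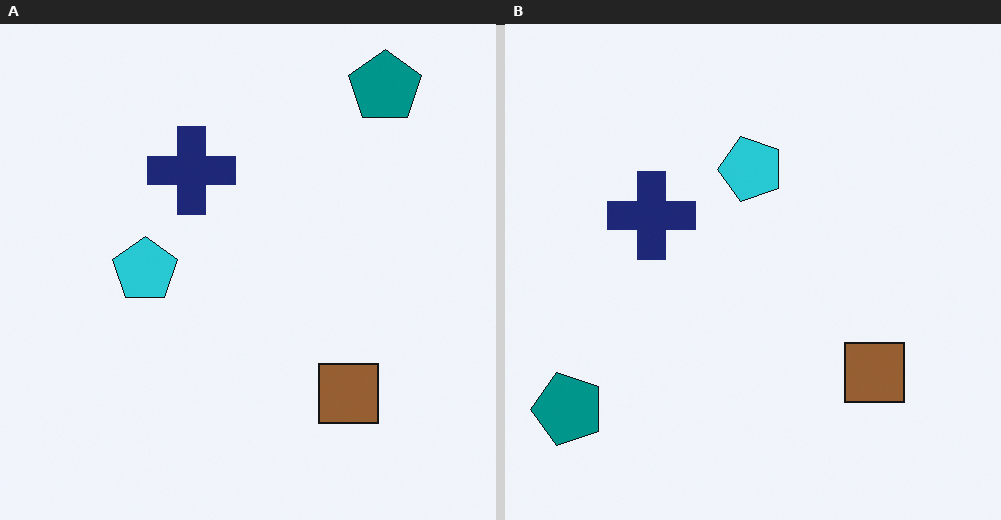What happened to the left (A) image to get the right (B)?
The right (B) image is the left (A) transposed (reflected across the top-left ↔ bottom-right diagonal).

Shapes have swapped their row and column positions — what was in the top-right is now in the bottom-left — a diagonal reflection.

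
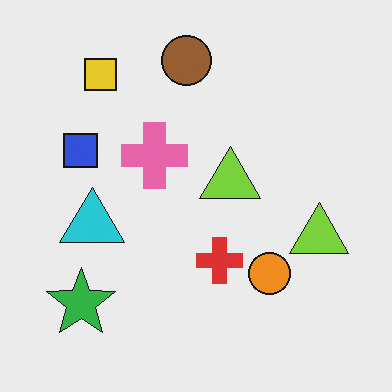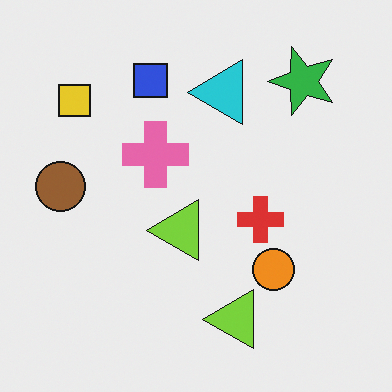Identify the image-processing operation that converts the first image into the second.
The transformation is: transposed (reflected across the top-left ↔ bottom-right diagonal).

Shapes have swapped their row and column positions — what was in the top-right is now in the bottom-left — a diagonal reflection.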